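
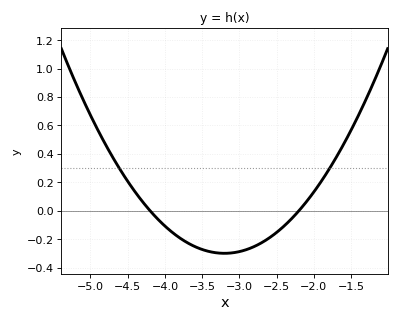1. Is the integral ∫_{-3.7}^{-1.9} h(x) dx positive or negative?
negative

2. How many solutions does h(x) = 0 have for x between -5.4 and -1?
2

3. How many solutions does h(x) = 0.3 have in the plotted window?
2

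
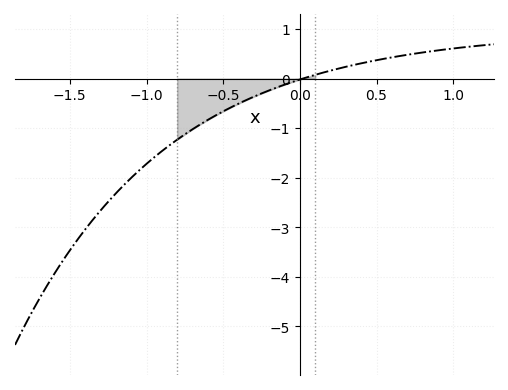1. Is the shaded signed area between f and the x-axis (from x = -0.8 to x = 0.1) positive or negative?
negative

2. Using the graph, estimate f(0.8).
0.525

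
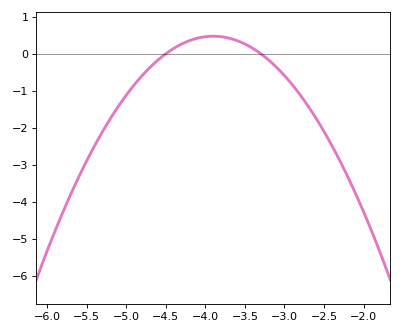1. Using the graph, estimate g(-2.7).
-1.41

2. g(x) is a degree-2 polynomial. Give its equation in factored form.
y = -1.31(x + 4.5)(x + 3.3)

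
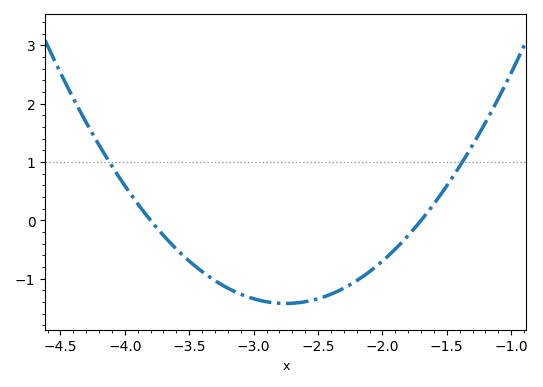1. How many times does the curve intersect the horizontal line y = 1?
2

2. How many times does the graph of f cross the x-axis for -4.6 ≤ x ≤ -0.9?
2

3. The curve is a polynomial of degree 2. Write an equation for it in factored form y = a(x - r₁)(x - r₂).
y = 1.29(x + 3.8)(x + 1.7)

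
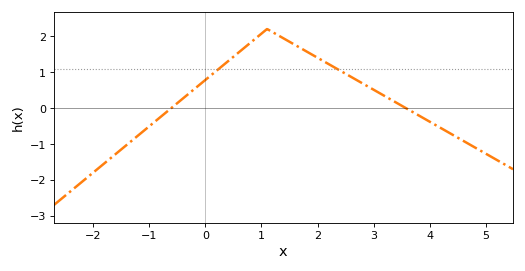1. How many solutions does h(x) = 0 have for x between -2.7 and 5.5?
2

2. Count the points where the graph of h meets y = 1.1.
2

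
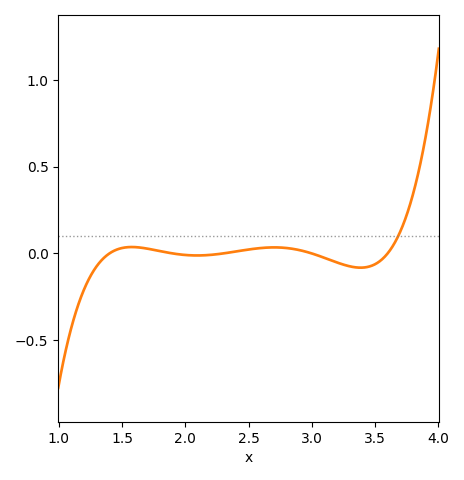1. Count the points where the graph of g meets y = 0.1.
1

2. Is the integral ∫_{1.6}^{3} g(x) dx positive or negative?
positive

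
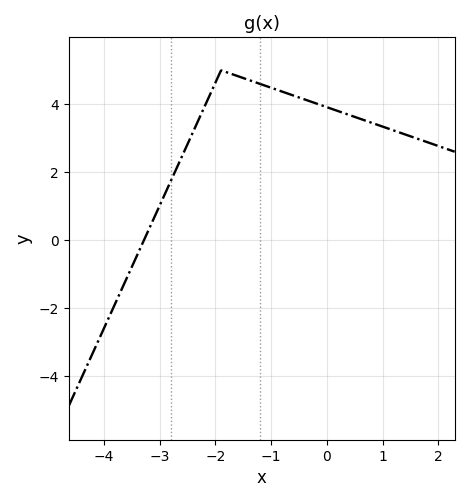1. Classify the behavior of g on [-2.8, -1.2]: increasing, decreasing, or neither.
neither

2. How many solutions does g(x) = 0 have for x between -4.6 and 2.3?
1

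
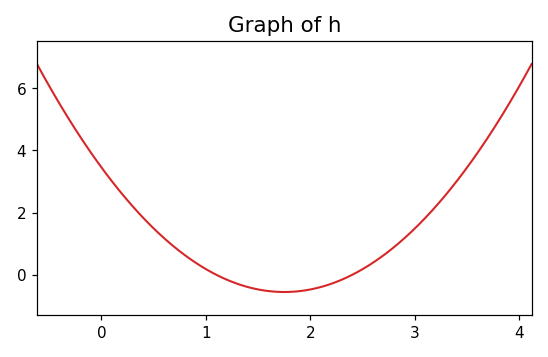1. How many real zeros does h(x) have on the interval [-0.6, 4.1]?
2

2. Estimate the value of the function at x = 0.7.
0.891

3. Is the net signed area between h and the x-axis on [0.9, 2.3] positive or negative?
negative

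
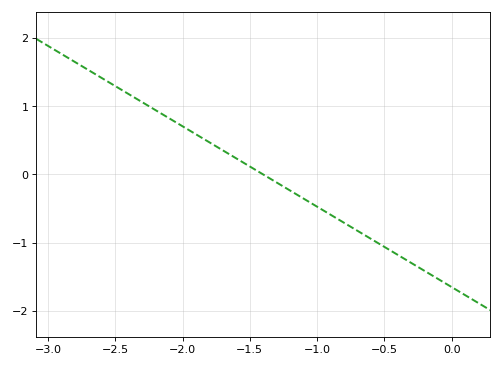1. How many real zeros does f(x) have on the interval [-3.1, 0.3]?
1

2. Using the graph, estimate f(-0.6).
-0.9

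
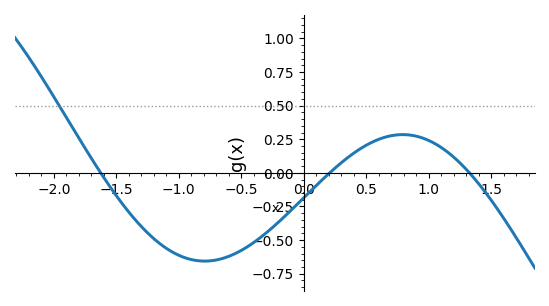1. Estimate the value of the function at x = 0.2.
-0.007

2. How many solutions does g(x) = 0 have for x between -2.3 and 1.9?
3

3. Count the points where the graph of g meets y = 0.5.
1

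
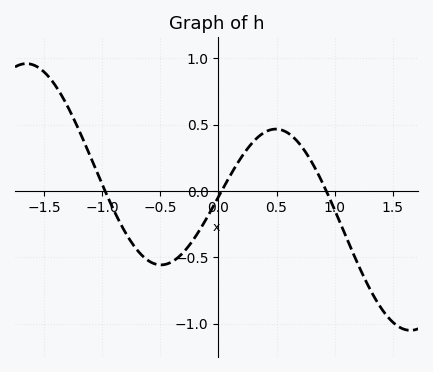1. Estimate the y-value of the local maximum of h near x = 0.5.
0.45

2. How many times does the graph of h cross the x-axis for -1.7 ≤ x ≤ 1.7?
3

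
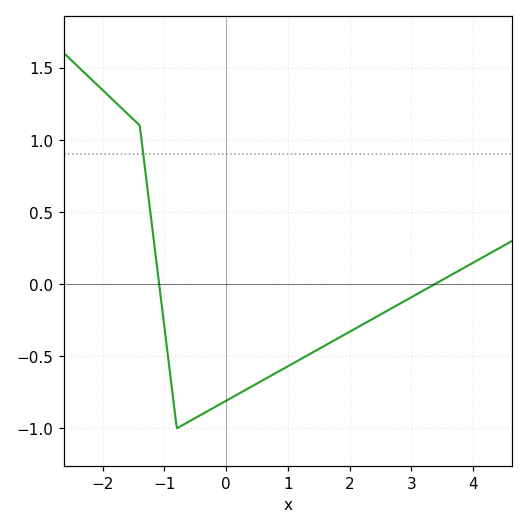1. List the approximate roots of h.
-1.09, 3.38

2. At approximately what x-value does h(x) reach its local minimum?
-0.8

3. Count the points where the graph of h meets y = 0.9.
1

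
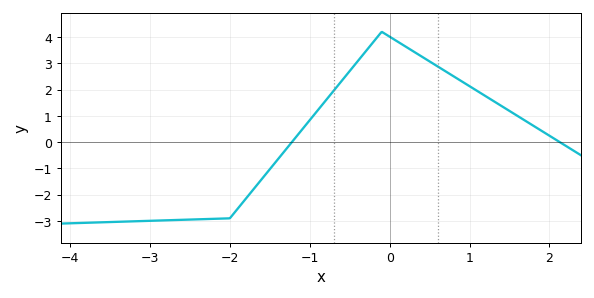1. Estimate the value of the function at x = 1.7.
0.8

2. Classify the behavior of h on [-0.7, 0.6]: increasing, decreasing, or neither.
neither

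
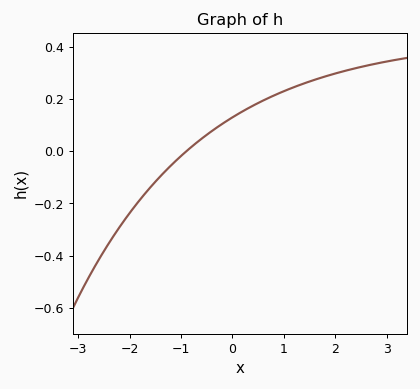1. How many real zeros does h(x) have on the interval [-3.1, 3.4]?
1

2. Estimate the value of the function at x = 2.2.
0.3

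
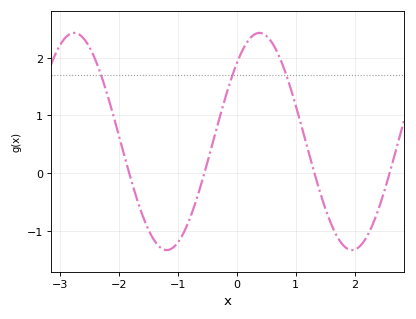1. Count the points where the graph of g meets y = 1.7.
3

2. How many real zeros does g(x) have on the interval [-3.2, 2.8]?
4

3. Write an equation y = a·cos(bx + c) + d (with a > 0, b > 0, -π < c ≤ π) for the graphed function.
y = 1.88cos(2x - 0.77) + 0.55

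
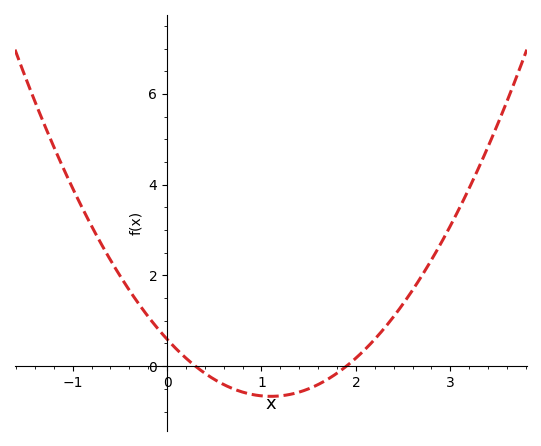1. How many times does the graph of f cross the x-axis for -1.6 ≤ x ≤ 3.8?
2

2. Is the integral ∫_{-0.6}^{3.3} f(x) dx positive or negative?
positive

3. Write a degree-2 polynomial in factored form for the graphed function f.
y = 1.04(x - 0.3)(x - 1.9)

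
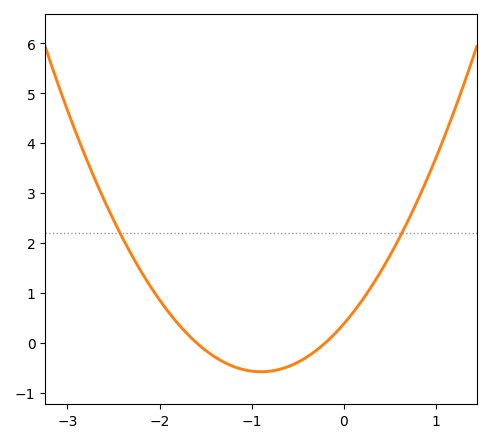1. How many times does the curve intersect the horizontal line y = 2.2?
2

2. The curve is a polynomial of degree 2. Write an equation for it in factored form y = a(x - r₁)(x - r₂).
y = 1.19(x + 1.6)(x + 0.2)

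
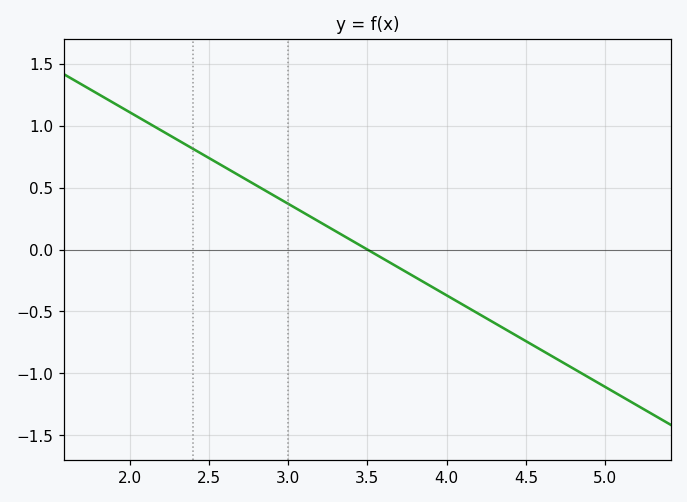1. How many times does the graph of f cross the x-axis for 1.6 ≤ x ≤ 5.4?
1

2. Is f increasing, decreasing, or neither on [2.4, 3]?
decreasing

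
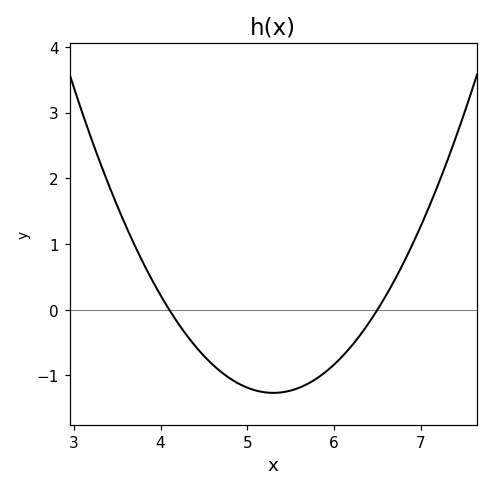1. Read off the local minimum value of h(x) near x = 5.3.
-1.3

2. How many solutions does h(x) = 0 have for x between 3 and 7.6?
2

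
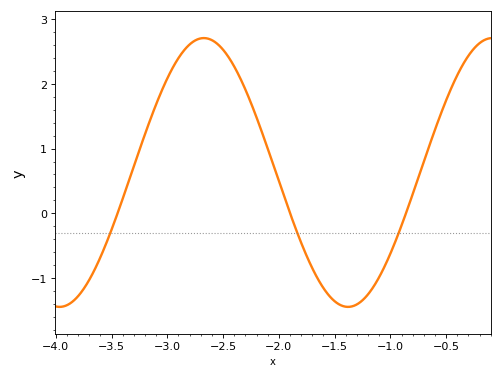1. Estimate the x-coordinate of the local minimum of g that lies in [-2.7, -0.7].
-1.38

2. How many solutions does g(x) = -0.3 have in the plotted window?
3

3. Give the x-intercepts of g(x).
-3.45, -1.9, -0.86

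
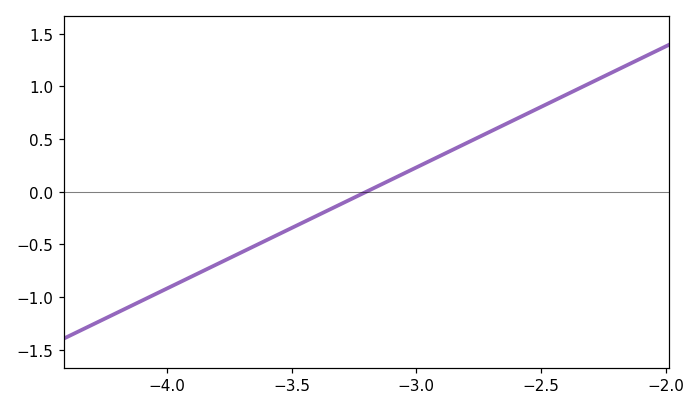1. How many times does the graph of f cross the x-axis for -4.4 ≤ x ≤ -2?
1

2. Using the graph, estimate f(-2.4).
0.92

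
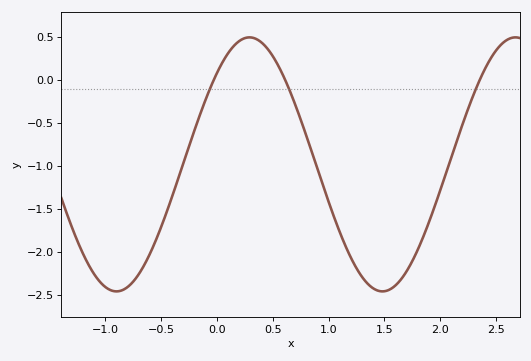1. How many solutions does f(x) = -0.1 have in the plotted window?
3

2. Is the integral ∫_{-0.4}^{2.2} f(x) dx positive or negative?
negative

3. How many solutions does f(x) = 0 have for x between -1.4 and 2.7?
3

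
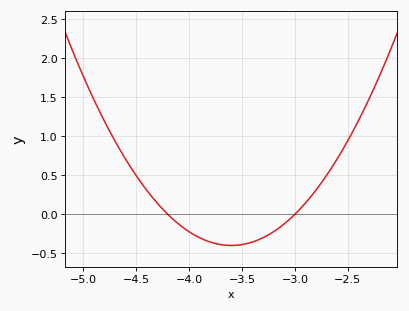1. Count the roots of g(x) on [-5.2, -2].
2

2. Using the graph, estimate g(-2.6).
0.71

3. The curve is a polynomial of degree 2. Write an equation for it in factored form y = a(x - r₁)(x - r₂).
y = 1.11(x + 4.2)(x + 3)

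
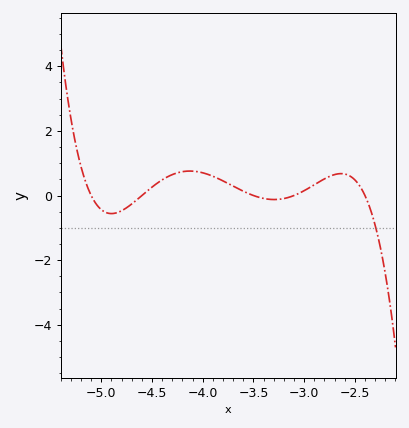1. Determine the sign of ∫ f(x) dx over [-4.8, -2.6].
positive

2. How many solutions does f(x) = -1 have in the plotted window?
1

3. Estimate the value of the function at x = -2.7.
0.6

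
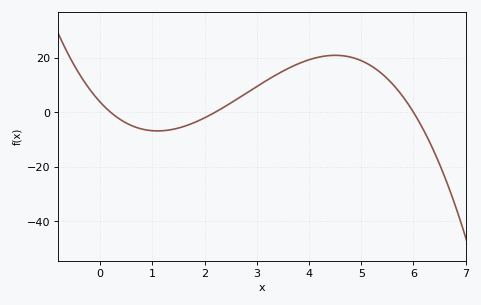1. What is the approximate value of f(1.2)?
-6.77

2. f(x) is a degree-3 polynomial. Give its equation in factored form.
y = -1.41(x - 0.2)(x - 2.2)(x - 6)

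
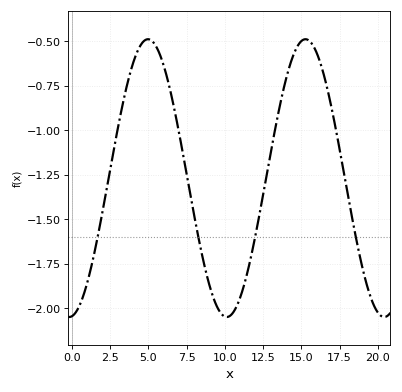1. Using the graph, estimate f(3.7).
-0.72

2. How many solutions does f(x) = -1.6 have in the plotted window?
4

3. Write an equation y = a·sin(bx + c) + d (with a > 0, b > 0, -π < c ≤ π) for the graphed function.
y = 0.78sin(0.61x - 1.5) - 1.27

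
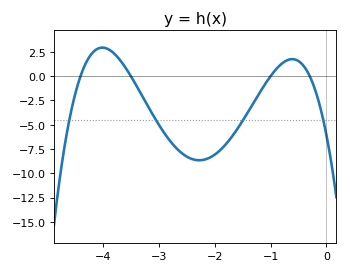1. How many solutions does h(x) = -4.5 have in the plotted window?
4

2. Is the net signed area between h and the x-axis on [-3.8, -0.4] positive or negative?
negative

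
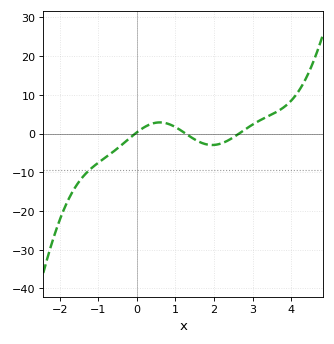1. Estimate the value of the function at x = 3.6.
5.46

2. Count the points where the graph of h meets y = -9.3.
1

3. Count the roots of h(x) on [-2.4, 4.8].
3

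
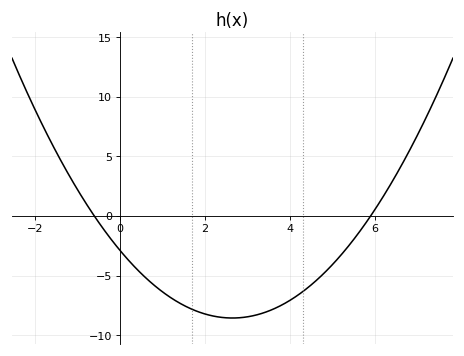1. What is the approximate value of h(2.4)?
-8.5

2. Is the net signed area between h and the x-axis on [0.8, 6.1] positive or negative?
negative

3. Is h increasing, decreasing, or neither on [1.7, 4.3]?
neither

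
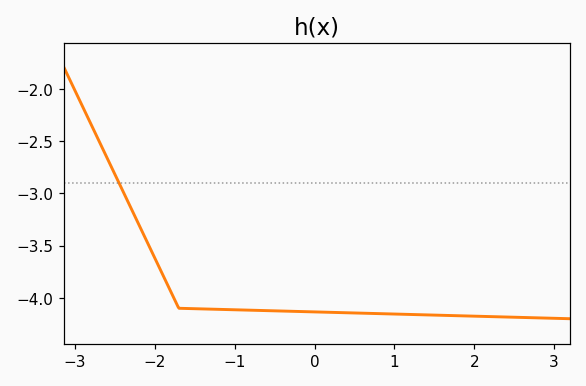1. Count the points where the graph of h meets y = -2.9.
1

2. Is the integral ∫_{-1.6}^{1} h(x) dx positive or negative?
negative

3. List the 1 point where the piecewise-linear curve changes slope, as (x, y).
(-1.7, -4.1)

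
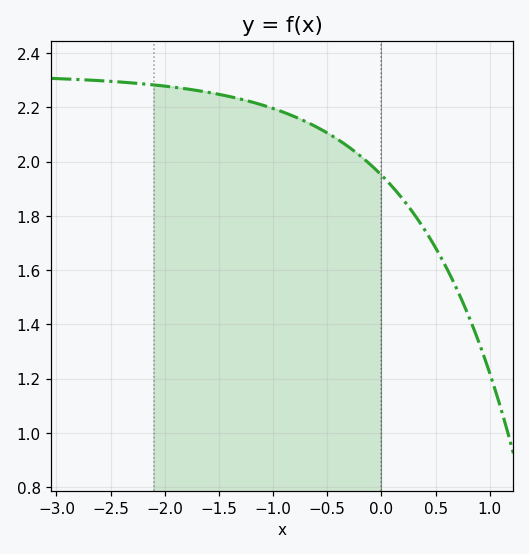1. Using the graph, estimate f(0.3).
1.8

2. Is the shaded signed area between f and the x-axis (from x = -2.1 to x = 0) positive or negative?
positive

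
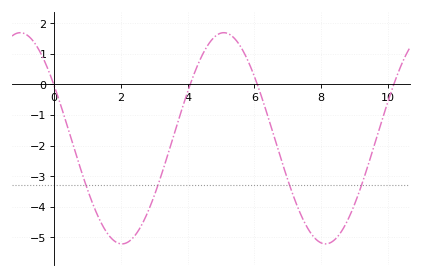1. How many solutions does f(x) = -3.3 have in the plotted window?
4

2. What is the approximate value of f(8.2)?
-5.2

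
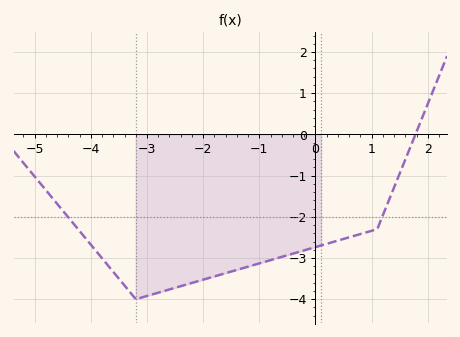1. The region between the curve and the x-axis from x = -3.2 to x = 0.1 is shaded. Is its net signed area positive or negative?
negative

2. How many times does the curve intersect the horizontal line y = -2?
2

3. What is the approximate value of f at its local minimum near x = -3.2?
-4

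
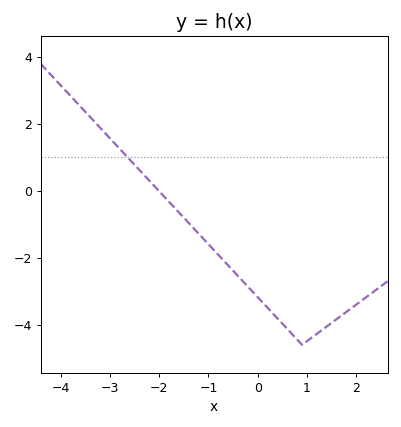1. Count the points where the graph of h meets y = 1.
1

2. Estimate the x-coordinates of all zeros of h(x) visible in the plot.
-2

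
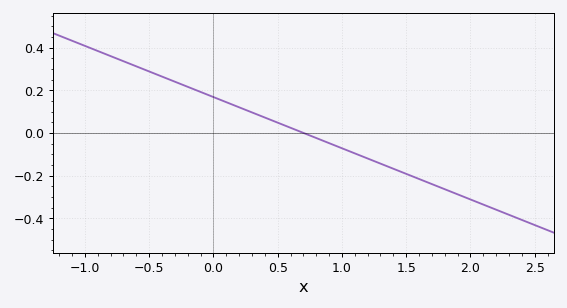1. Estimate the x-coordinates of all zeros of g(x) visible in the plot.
0.7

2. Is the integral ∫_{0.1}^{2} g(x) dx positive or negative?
negative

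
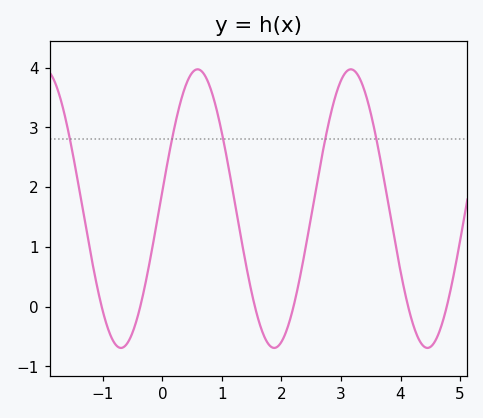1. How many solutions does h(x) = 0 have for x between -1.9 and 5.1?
6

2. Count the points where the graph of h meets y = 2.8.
5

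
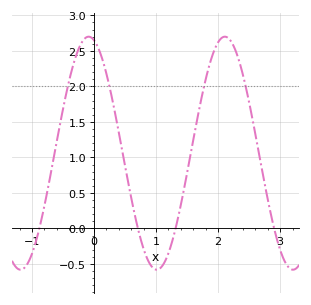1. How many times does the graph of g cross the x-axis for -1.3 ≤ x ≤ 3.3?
4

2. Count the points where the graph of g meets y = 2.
4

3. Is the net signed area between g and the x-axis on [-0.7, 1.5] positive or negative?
positive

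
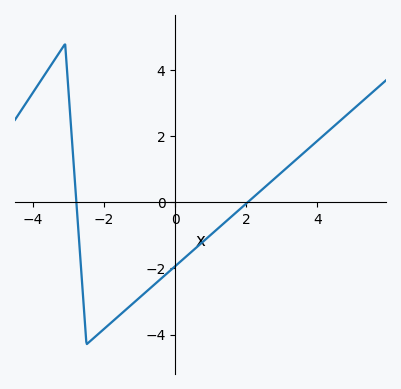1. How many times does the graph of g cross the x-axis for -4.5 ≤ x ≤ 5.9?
2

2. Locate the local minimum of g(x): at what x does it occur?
-2.5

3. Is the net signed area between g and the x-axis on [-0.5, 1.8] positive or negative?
negative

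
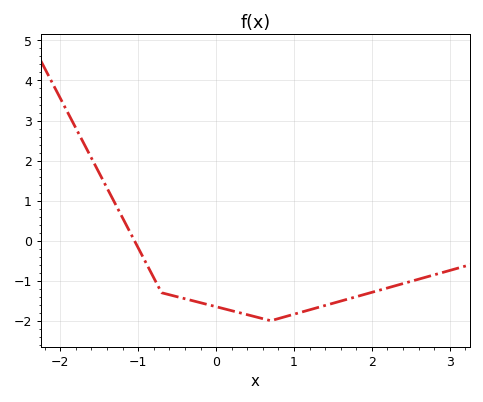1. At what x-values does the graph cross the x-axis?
-1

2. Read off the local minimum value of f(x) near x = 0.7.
-2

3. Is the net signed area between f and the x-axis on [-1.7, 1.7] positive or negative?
negative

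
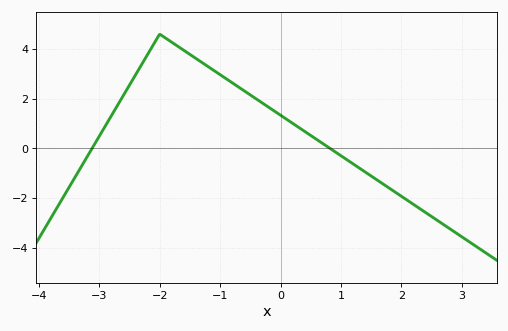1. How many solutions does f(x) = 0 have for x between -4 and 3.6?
2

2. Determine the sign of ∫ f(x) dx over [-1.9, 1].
positive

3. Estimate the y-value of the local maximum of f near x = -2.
4.6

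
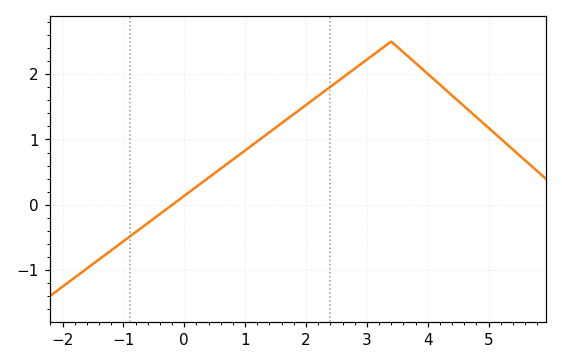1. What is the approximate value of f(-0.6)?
-0.3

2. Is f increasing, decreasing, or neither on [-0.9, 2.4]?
increasing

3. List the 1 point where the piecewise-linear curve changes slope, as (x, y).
(3.4, 2.5)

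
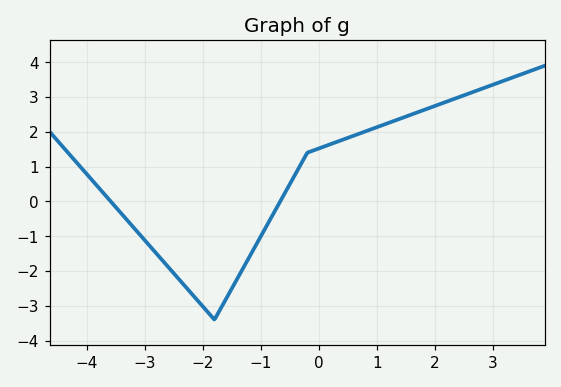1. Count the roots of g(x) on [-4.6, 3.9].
2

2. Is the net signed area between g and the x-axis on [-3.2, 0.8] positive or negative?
negative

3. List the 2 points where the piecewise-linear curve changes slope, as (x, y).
(-1.8, -3.4); (-0.2, 1.4)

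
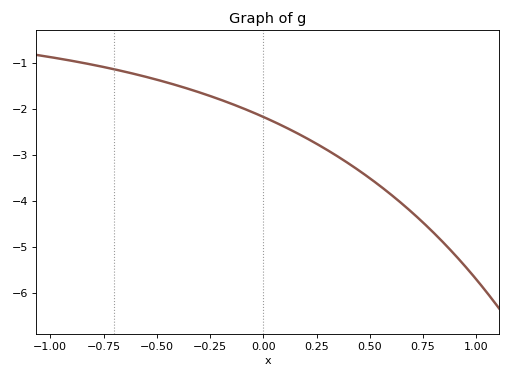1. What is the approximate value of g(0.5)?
-3.51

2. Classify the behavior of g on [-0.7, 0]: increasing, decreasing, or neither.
decreasing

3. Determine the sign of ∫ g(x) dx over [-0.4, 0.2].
negative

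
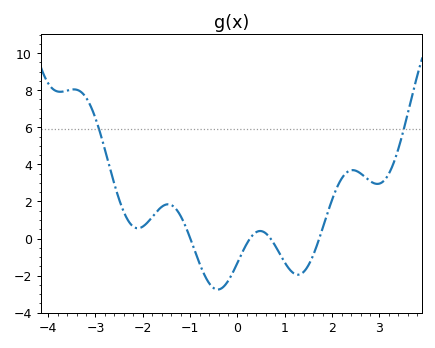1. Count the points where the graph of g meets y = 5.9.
2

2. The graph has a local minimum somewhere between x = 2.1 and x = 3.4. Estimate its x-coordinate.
3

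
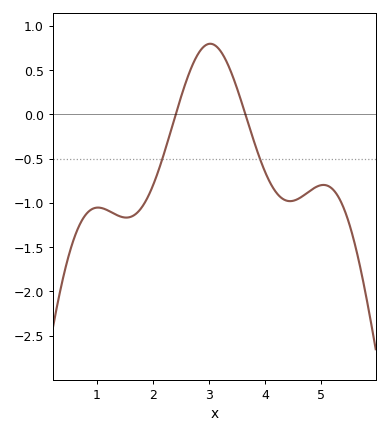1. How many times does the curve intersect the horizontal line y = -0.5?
2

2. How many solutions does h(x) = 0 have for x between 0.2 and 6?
2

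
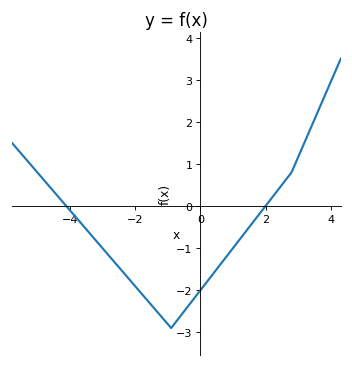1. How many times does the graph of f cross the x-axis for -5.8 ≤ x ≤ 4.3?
2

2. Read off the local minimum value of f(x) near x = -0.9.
-2.9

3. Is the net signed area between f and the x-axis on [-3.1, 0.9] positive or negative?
negative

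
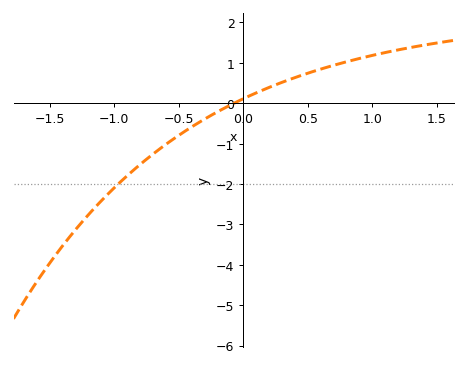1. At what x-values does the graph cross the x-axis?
-0.05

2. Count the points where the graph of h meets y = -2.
1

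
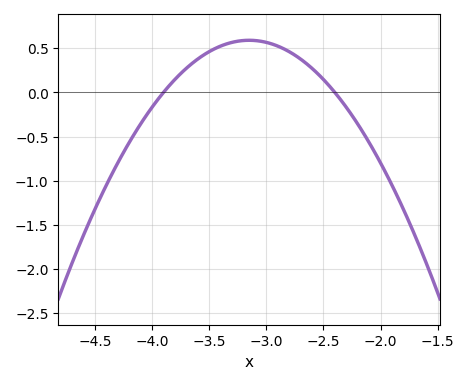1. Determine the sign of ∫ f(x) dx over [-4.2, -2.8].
positive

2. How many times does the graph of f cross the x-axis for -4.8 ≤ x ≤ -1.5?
2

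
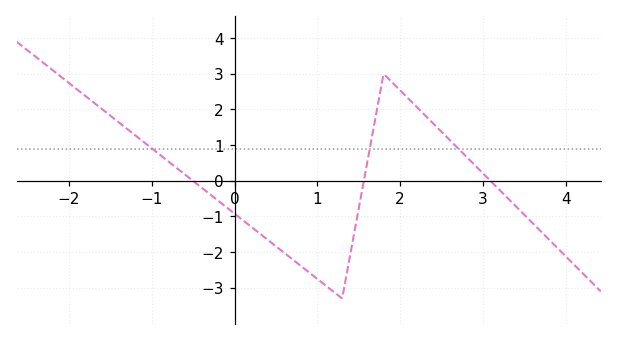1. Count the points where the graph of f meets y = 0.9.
3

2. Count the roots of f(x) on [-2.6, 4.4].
3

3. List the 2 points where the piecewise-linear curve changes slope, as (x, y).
(1.3, -3.3); (1.8, 3)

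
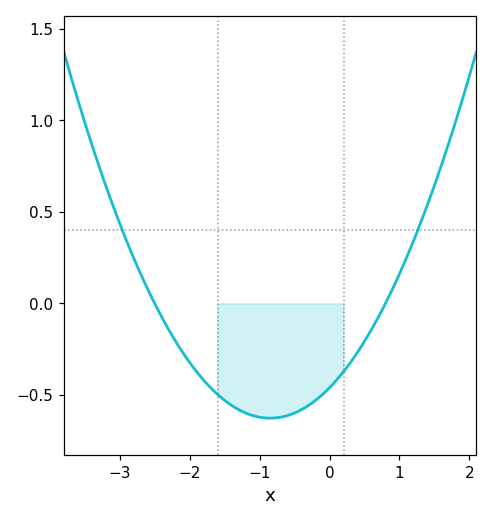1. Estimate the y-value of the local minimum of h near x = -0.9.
-0.626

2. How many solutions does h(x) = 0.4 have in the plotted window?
2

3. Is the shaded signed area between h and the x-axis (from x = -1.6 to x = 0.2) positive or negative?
negative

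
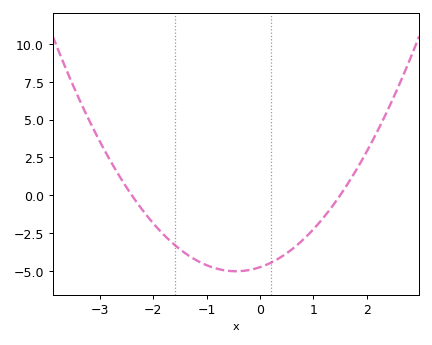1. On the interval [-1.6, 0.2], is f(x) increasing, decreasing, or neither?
neither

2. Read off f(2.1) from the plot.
3.56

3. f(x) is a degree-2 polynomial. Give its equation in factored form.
y = 1.32(x + 2.4)(x - 1.5)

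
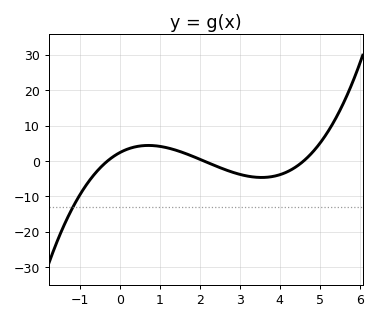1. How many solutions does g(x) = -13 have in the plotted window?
1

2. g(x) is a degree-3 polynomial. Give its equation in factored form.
y = 0.8(x + 0.3)(x - 2.1)(x - 4.6)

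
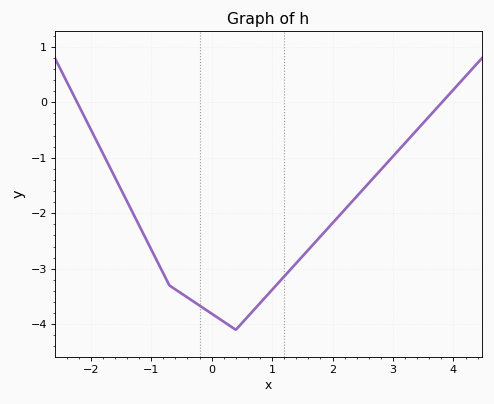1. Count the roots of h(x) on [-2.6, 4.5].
2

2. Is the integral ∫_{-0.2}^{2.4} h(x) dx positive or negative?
negative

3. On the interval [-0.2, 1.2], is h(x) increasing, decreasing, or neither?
neither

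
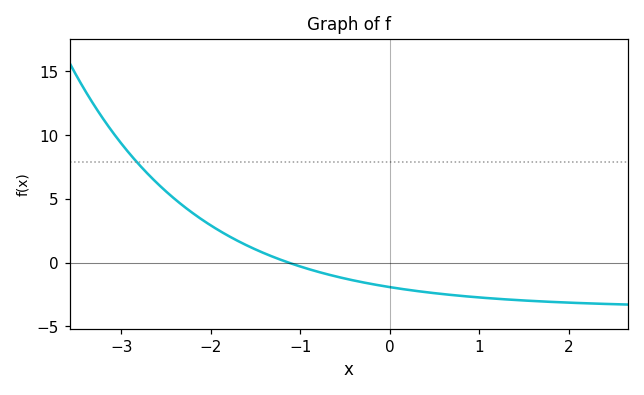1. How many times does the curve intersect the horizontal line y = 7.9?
1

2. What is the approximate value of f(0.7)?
-2.5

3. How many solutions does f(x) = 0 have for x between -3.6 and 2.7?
1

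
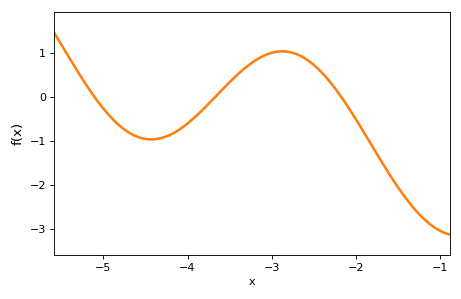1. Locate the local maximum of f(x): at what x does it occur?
-2.88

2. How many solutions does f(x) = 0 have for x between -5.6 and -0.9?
3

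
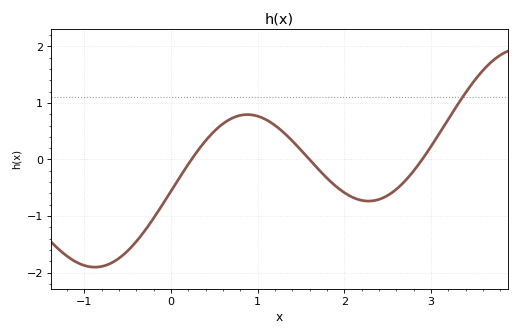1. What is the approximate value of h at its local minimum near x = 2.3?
-0.735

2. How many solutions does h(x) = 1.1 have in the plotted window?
1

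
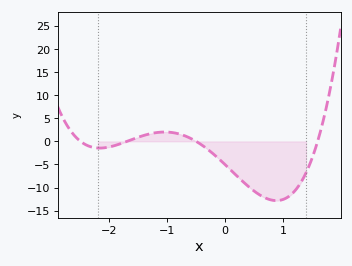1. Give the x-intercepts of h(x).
-2.5, -1.7, -0.5, 1.6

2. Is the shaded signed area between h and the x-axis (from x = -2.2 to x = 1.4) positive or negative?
negative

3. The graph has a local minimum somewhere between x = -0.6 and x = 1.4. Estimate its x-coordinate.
0.886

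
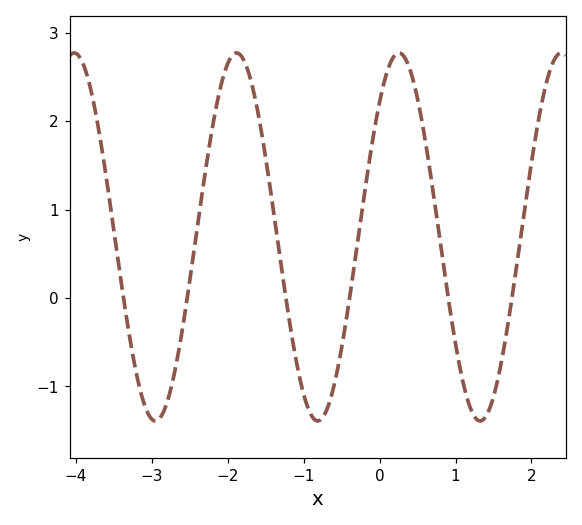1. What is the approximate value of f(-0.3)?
0.6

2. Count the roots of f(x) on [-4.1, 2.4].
6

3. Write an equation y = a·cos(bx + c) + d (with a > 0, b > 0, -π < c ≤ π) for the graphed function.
y = 2.08cos(2.9x - 0.75) + 0.69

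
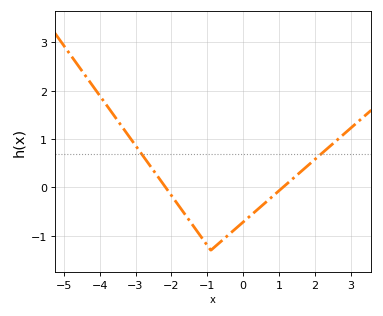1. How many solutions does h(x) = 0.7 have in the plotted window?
2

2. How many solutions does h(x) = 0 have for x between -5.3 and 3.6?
2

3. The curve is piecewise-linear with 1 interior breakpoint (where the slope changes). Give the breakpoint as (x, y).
(-0.9, -1.3)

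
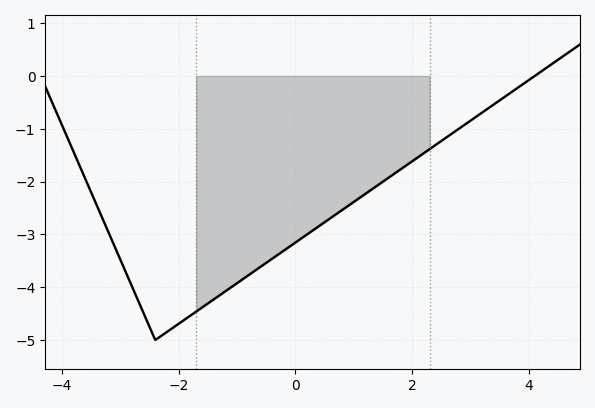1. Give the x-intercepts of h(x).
4.1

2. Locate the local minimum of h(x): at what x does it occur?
-2.4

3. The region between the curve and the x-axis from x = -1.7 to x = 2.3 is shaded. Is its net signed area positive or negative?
negative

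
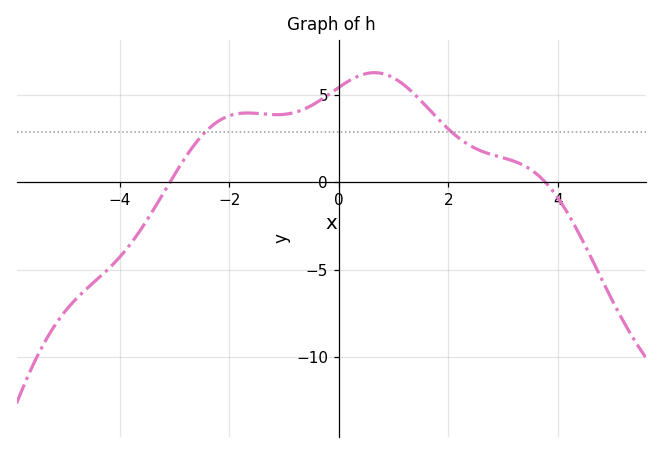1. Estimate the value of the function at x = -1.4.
4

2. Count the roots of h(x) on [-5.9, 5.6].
2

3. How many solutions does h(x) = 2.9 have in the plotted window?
2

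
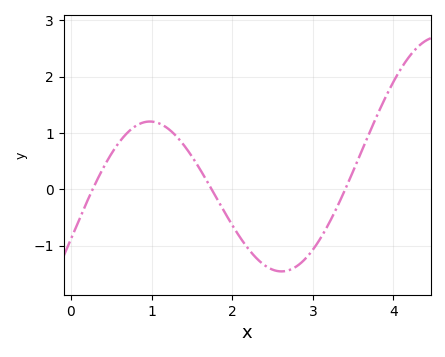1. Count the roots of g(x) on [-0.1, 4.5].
3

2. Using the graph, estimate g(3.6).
0.7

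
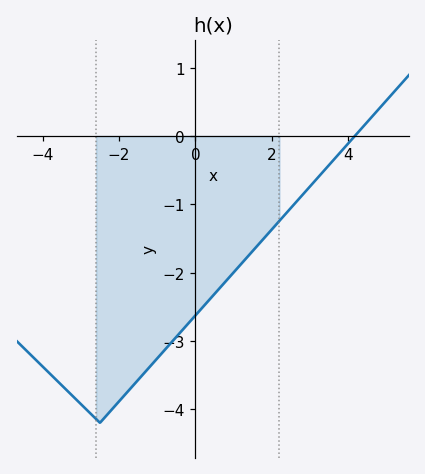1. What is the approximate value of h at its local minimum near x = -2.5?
-4.2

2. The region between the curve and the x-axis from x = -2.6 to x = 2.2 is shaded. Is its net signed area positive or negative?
negative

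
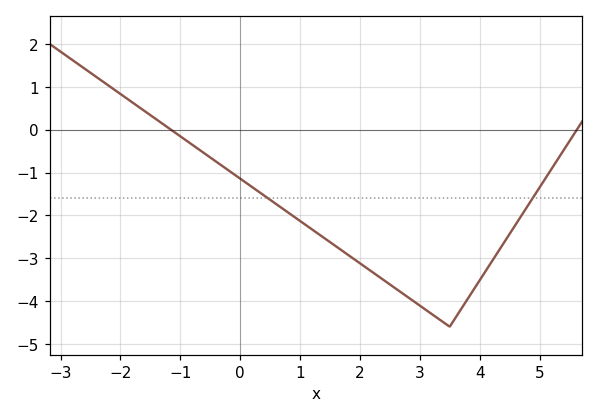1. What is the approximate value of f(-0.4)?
-0.747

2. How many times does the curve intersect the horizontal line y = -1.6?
2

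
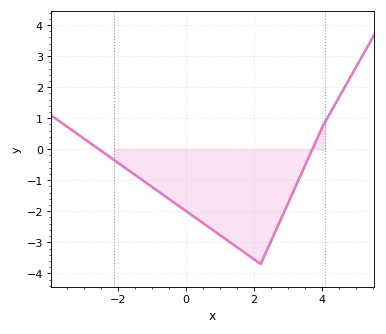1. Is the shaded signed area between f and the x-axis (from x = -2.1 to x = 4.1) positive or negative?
negative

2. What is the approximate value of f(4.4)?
1.48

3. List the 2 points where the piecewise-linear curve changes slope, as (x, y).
(2.2, -3.7); (4, 0.7)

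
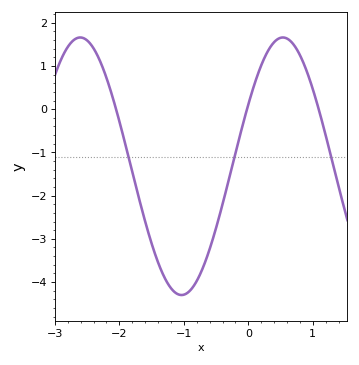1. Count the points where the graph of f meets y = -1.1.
3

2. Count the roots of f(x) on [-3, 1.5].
3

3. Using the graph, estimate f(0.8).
1.3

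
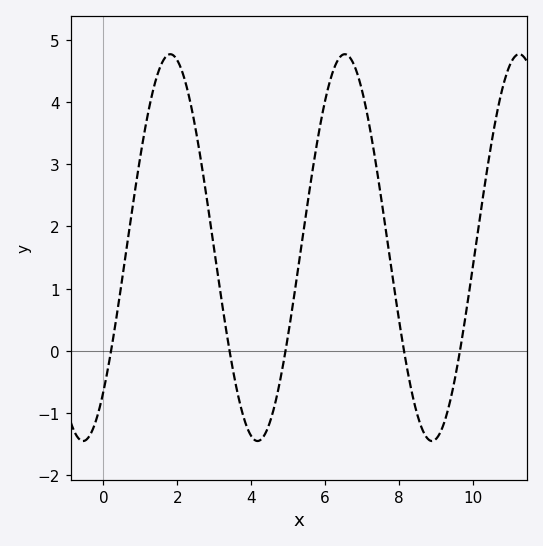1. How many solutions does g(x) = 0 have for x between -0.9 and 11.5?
5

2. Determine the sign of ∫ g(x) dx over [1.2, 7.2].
positive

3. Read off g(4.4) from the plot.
-1.3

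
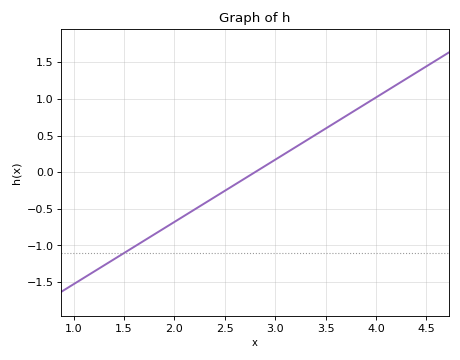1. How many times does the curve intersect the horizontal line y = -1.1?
1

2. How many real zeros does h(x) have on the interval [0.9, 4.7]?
1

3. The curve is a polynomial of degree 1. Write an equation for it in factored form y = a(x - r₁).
y = 0.85(x - 2.8)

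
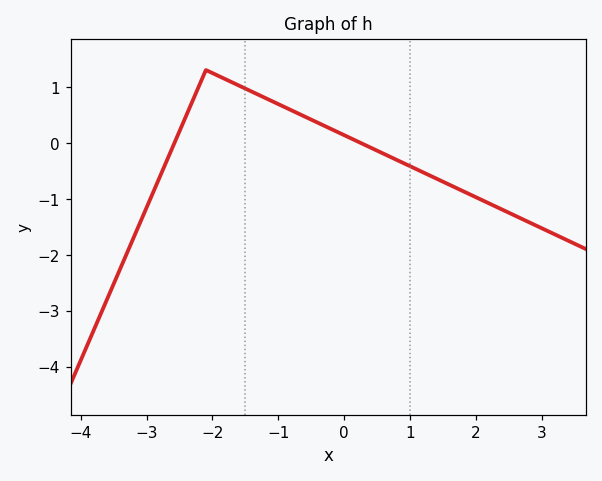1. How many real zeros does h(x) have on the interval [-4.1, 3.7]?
2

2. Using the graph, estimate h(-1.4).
0.912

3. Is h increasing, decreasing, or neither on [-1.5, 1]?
decreasing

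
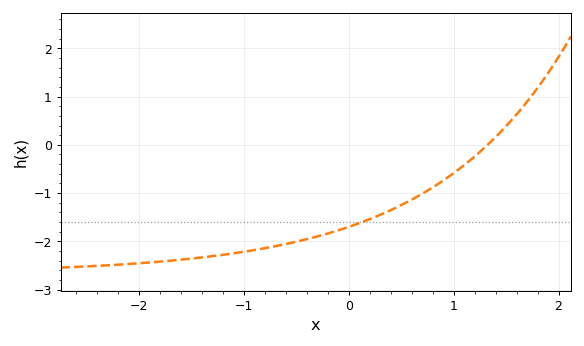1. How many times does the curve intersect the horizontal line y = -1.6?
1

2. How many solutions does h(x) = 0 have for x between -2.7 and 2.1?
1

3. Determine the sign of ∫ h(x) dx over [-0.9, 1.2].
negative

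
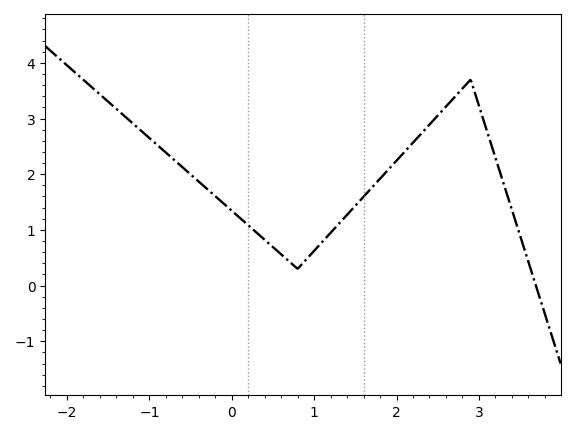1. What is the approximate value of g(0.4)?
0.8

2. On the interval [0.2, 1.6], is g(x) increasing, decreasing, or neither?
neither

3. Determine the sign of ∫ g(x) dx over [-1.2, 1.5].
positive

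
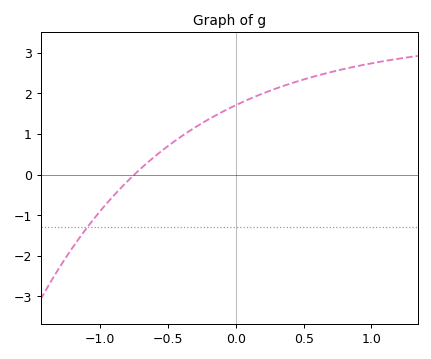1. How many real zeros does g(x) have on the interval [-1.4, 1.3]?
1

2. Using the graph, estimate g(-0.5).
0.7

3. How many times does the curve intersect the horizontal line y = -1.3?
1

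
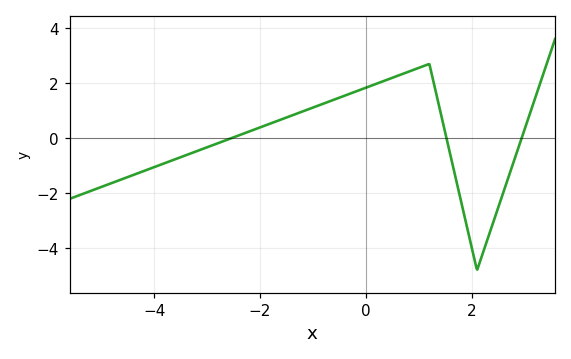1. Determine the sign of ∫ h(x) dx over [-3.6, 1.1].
positive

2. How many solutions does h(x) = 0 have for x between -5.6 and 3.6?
3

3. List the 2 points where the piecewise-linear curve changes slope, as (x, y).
(1.2, 2.7); (2.1, -4.8)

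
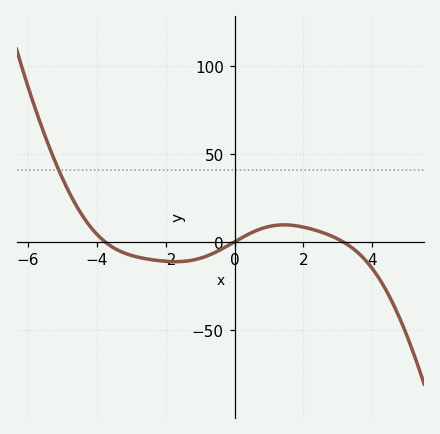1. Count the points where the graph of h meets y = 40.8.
1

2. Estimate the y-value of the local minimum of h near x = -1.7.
-11.3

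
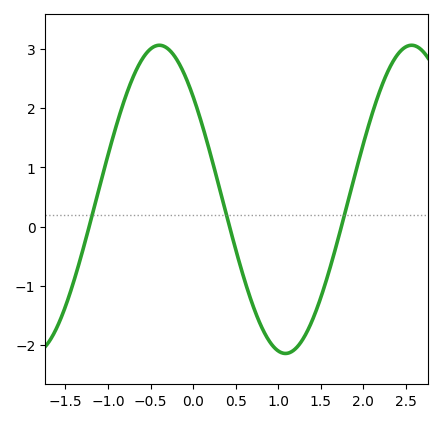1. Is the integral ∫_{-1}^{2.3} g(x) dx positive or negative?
positive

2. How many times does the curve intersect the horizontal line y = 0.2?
3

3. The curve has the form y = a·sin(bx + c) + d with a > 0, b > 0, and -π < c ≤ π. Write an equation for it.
y = 2.61sin(2.1x + 2.4) + 0.46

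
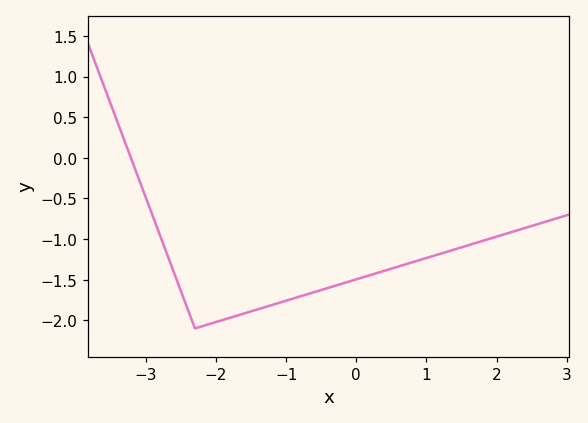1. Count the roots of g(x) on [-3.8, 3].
1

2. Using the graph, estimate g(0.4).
-1.39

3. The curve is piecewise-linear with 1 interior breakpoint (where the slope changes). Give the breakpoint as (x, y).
(-2.3, -2.1)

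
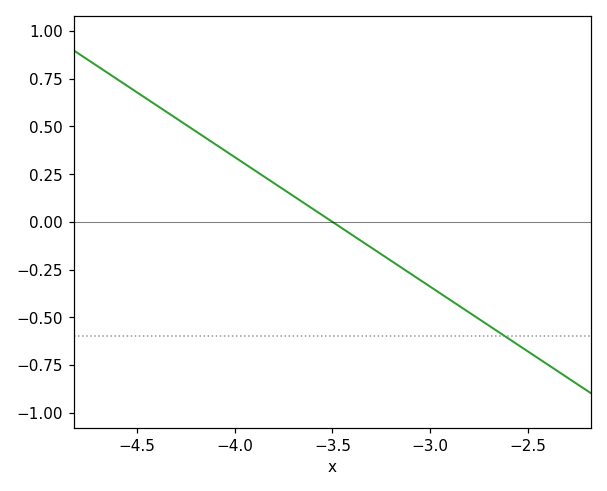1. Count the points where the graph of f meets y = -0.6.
1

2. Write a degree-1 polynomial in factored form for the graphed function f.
y = -0.68(x + 3.5)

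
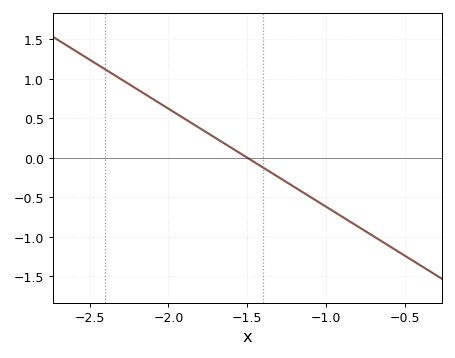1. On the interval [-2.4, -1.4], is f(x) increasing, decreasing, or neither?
decreasing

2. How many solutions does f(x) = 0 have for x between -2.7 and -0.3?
1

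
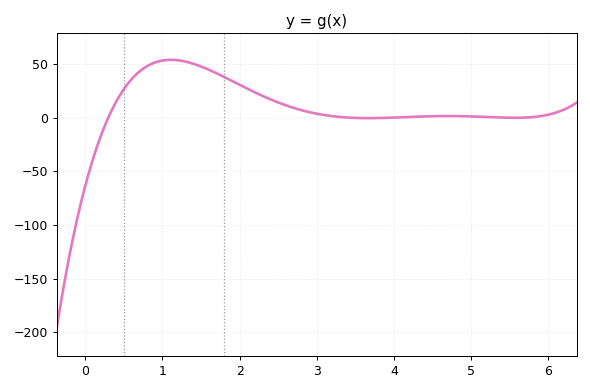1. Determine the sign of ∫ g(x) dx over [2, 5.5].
positive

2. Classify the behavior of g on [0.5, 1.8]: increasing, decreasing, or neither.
neither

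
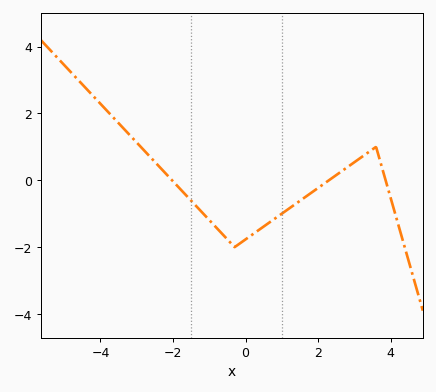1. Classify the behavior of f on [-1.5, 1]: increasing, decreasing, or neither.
neither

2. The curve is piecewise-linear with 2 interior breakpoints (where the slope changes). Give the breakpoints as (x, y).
(-0.3, -2); (3.6, 1)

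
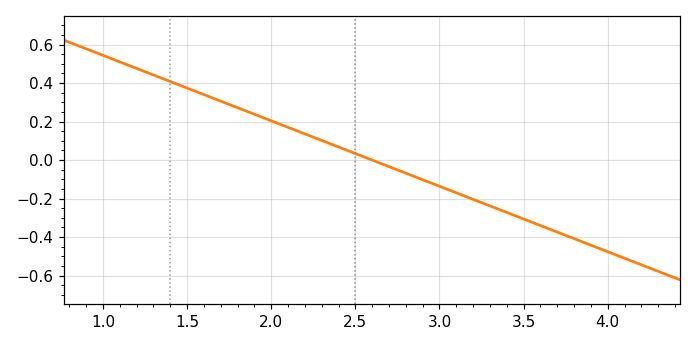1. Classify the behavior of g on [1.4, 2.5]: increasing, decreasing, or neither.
decreasing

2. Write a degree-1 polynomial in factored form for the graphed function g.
y = -0.34(x - 2.6)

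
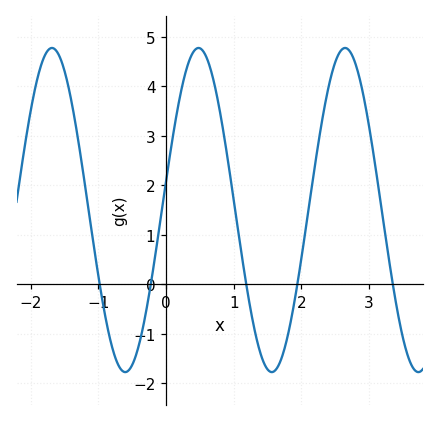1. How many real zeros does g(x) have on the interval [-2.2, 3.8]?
5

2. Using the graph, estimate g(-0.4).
-1.22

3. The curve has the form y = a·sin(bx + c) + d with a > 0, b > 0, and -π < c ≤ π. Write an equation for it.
y = 3.27sin(2.9x + 0.18) + 1.5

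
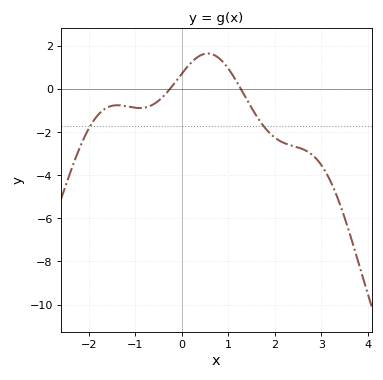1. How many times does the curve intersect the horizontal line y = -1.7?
2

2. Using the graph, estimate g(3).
-3.6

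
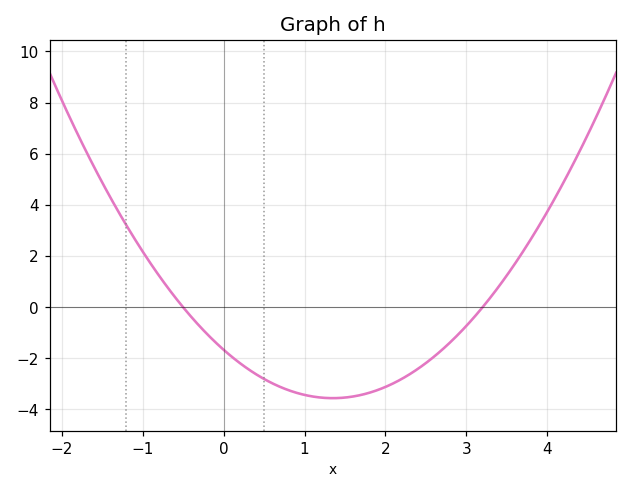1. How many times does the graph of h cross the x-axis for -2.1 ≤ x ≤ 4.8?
2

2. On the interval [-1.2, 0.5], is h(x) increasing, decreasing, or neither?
decreasing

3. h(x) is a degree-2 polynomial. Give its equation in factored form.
y = 1.04(x + 0.5)(x - 3.2)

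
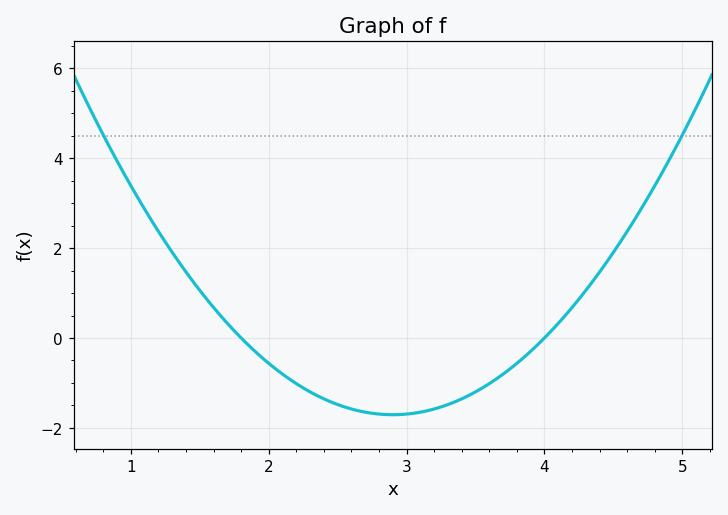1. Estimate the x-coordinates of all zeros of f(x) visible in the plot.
1.8, 4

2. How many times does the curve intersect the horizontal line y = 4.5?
2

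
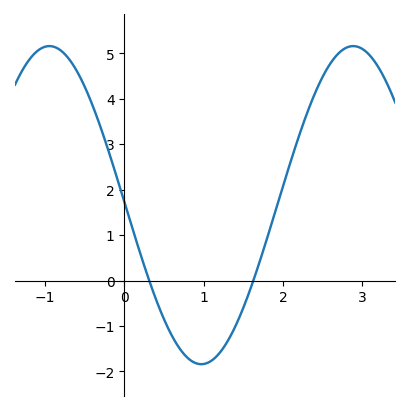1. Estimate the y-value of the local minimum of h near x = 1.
-1.8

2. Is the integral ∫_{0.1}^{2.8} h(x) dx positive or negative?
positive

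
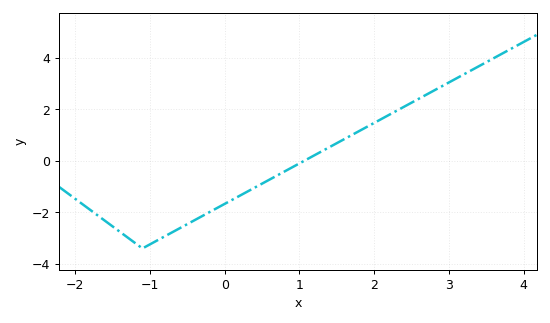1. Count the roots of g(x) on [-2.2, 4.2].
1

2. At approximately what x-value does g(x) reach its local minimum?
-1.1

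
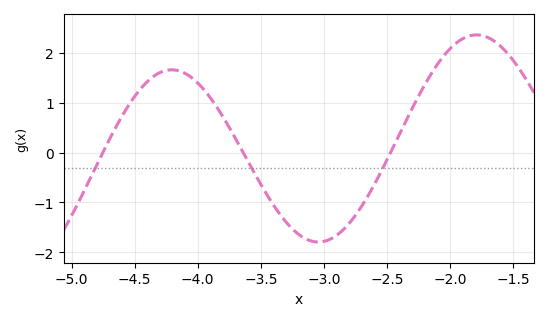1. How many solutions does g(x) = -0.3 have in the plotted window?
3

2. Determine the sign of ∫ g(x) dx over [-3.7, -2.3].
negative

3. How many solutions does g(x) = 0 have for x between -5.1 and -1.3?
3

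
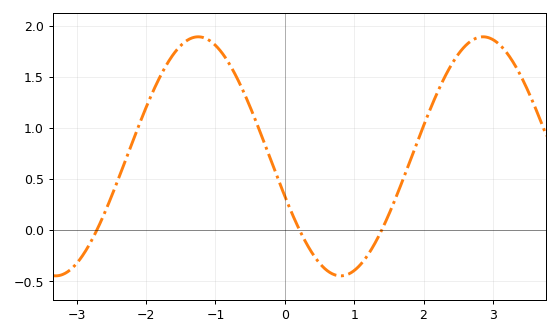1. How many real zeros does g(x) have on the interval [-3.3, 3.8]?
3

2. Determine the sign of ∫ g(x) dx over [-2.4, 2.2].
positive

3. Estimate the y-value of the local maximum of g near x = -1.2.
1.9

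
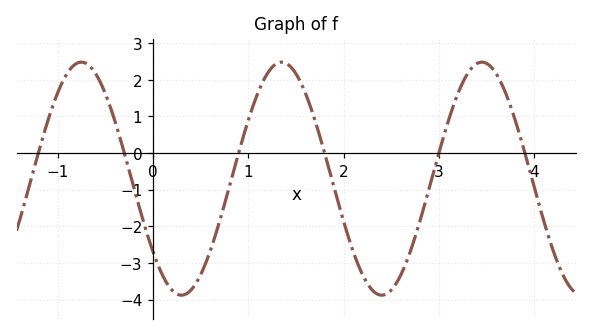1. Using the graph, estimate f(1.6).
1.6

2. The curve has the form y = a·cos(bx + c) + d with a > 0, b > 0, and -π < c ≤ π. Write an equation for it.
y = 3.18cos(3x + 2.2) - 0.7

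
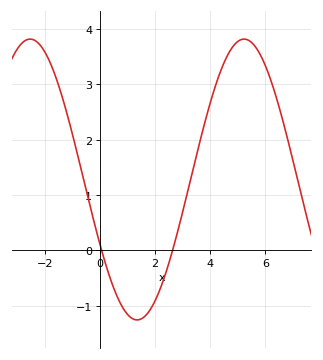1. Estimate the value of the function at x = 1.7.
-1.16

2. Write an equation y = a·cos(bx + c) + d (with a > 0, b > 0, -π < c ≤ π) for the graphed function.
y = 2.54cos(0.81x + 2.05) + 1.28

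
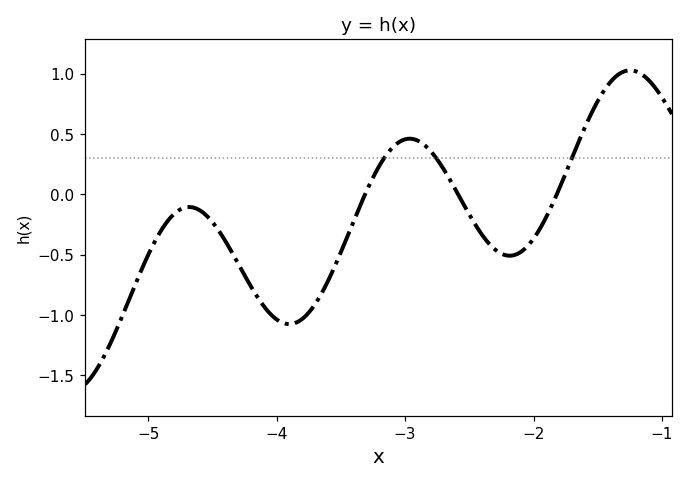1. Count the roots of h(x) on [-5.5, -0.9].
3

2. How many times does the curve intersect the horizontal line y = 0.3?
3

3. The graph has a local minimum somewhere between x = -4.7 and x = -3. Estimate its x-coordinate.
-3.9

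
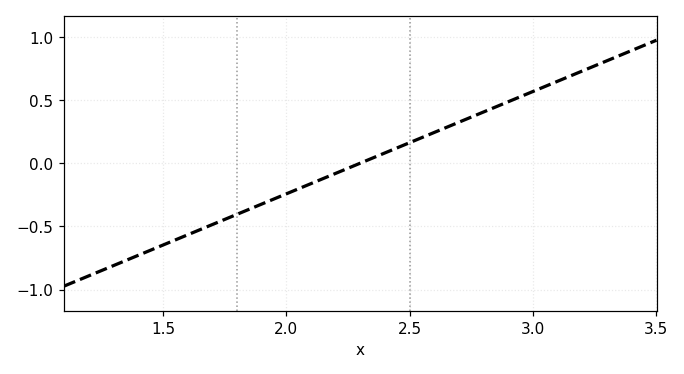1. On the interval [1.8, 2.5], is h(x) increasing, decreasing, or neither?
increasing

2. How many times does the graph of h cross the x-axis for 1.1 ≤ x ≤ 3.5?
1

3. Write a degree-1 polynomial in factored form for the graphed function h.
y = 0.81(x - 2.3)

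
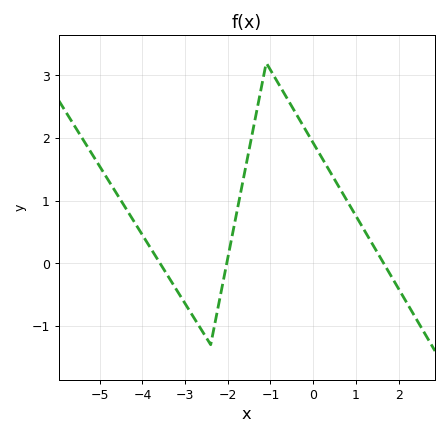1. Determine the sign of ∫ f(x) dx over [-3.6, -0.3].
positive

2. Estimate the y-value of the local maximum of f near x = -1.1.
3.2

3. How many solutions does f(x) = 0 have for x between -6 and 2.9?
3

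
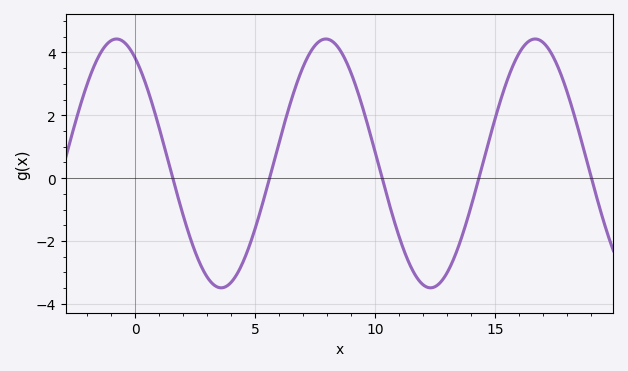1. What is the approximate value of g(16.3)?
4.3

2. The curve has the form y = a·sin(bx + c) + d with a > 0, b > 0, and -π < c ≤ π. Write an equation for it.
y = 3.96sin(0.72x + 2.14) + 0.47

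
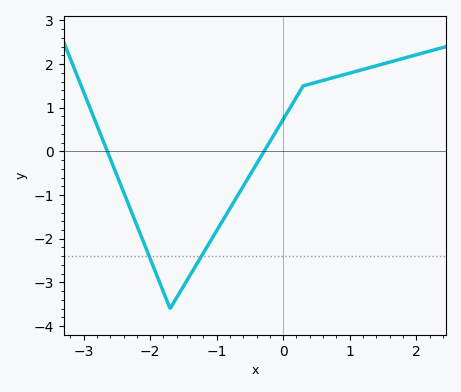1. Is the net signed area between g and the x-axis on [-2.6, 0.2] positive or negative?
negative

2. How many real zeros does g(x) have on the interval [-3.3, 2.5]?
2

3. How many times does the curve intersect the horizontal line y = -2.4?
2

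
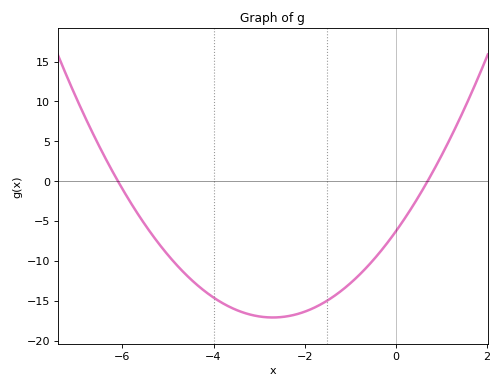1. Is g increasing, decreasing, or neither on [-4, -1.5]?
neither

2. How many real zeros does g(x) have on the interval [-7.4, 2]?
2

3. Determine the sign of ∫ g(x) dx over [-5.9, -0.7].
negative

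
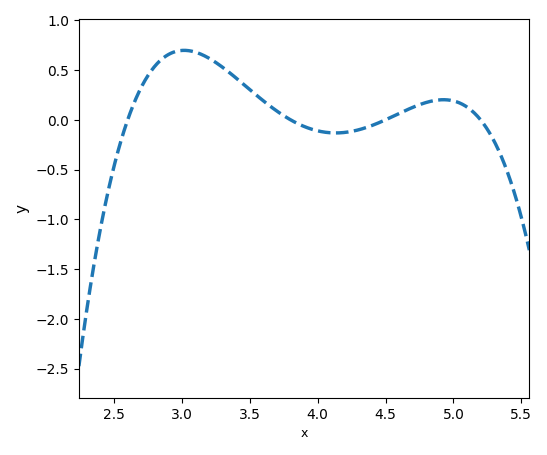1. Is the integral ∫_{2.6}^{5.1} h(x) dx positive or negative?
positive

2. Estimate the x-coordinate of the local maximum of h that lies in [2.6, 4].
3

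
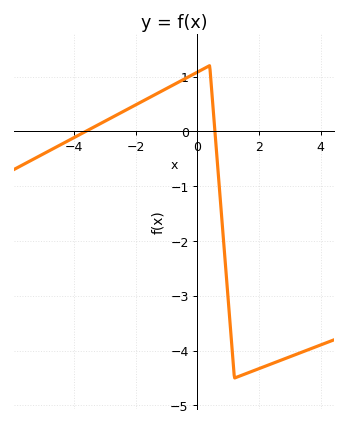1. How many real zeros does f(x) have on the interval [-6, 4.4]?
2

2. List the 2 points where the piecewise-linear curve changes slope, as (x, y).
(0.4, 1.2); (1.2, -4.5)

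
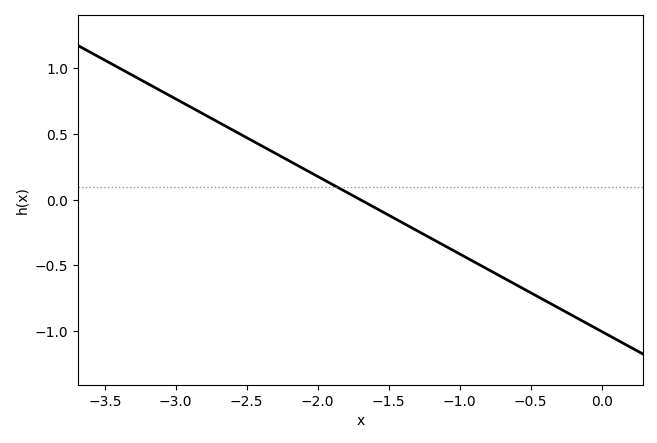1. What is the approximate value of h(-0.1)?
-0.944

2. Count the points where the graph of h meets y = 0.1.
1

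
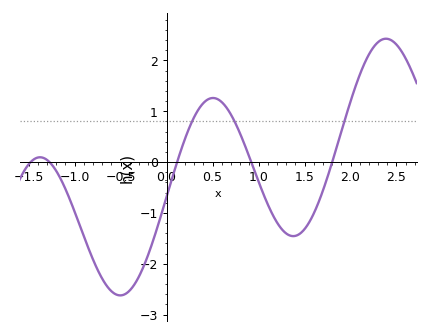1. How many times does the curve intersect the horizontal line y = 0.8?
3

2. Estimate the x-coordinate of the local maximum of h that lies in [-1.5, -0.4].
-1.4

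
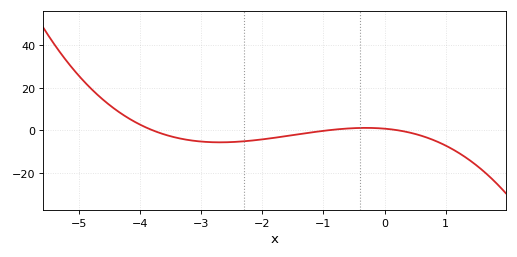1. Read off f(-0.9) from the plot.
0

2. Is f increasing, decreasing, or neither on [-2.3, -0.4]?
increasing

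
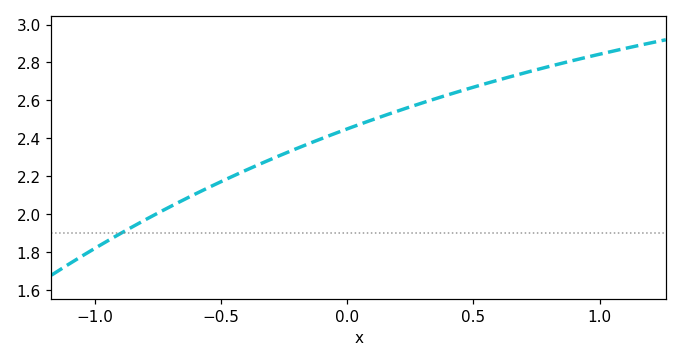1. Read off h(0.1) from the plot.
2.5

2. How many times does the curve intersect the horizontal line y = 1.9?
1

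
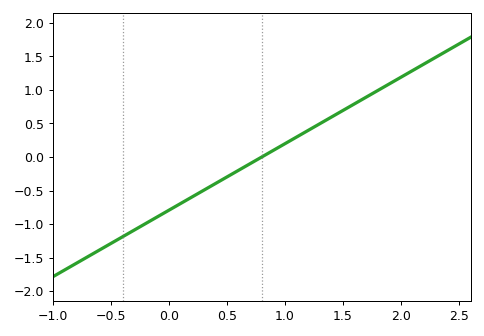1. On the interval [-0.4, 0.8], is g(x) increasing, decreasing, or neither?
increasing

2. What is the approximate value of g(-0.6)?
-1.39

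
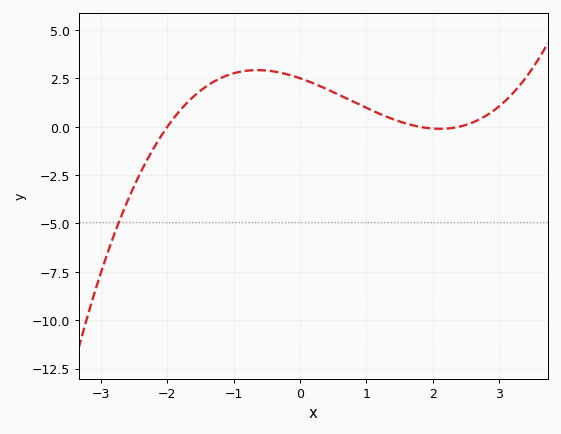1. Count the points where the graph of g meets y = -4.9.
1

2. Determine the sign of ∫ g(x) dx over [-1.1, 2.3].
positive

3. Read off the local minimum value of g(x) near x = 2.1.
-0.107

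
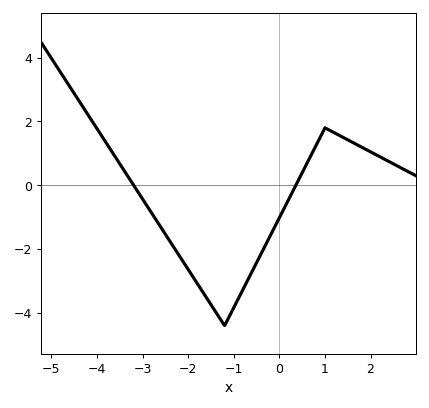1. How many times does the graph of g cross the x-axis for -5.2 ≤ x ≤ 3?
2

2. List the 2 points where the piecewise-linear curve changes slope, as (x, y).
(-1.2, -4.4); (1, 1.8)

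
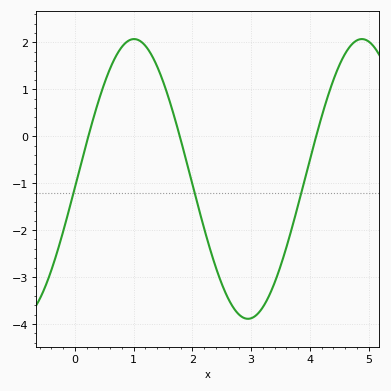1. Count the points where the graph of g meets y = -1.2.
3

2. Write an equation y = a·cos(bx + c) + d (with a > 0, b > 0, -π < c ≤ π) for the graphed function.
y = 2.98cos(1.6x - 1.6) - 0.91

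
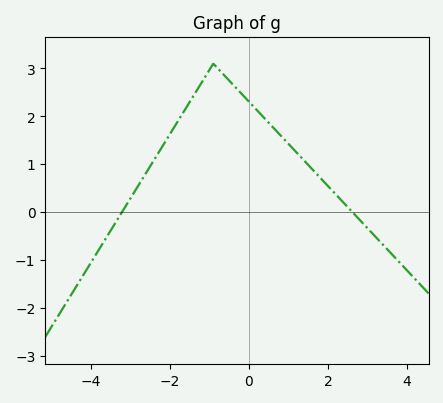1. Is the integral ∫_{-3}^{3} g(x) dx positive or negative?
positive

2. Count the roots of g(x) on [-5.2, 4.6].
2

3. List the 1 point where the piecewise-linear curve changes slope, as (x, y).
(-0.9, 3.1)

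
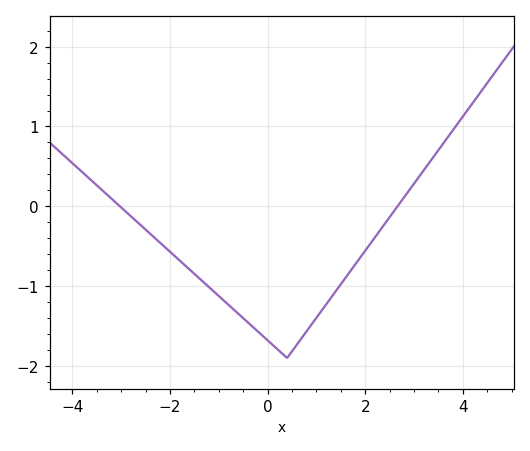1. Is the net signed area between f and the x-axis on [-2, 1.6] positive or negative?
negative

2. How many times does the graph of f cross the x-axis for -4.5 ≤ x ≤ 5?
2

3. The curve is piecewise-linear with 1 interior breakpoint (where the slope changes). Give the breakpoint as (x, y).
(0.4, -1.9)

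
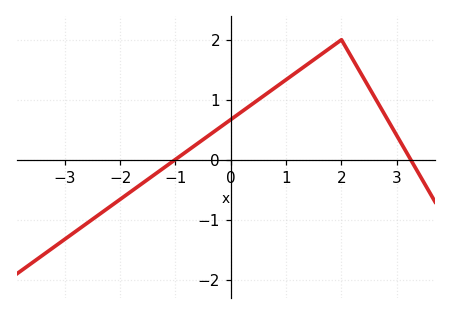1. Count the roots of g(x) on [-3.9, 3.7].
2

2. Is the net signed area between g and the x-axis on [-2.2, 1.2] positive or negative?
positive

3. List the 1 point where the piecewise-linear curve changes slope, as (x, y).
(2, 2)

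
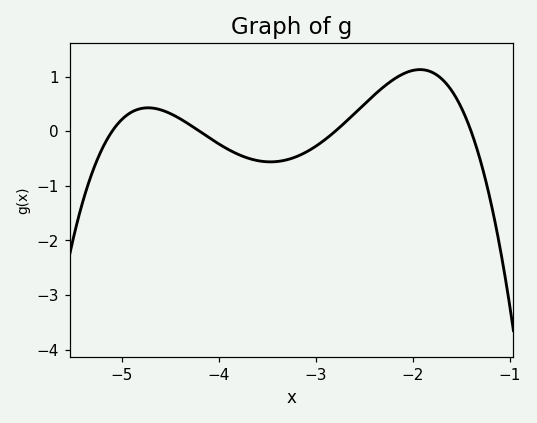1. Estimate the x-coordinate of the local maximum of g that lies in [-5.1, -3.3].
-4.73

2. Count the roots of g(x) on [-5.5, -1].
4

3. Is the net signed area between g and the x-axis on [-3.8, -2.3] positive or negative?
negative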